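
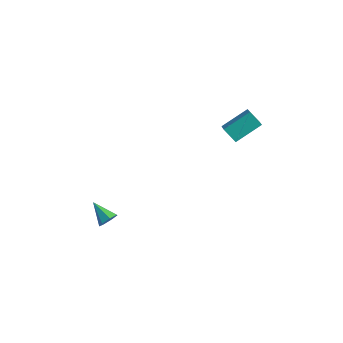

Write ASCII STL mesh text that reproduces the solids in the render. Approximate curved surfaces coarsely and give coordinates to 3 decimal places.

solid 
facet normal 0.864 -0.019 -0.503
outer loop
vertex 0.479 -3.581 -1.859
vertex 0.202 -3.964 -2.32
vertex 0.231 -3.305 -2.295
endloop
endfacet
facet normal -0.078 0.822 0.564
outer loop
vertex 0.479 -3.581 -1.859
vertex 0.231 -3.305 -2.295
vertex -1.102 -3.936 -1.56
endloop
endfacet
facet normal 0.864 -0.019 -0.503
outer loop
vertex 0.231 -3.305 -2.295
vertex 0.202 -3.964 -2.32
vertex -0.039 -3.524 -2.75
endloop
endfacet
facet normal -0.482 0.866 -0.131
outer loop
vertex 0.231 -3.305 -2.295
vertex -0.039 -3.524 -2.75
vertex -1.102 -3.936 -1.56
endloop
endfacet
facet normal 0.864 -0.018 -0.503
outer loop
vertex -0.039 -3.524 -2.75
vertex 0.202 -3.964 -2.32
vertex -0.127 -4.075 -2.881
endloop
endfacet
facet normal -0.763 0.262 -0.591
outer loop
vertex -0.039 -3.524 -2.75
vertex -0.127 -4.075 -2.881
vertex -1.102 -3.936 -1.56
endloop
endfacet
facet normal 0.864 -0.018 -0.503
outer loop
vertex -0.127 -4.075 -2.881
vertex 0.202 -3.964 -2.32
vertex 0.033 -4.542 -2.59
endloop
endfacet
facet normal -0.707 -0.532 -0.466
outer loop
vertex -0.127 -4.075 -2.881
vertex 0.033 -4.542 -2.59
vertex -1.102 -3.936 -1.56
endloop
endfacet
facet normal 0.864 -0.018 -0.503
outer loop
vertex 0.033 -4.542 -2.59
vertex 0.202 -3.964 -2.32
vertex 0.32 -4.573 -2.096
endloop
endfacet
facet normal -0.357 -0.922 0.149
outer loop
vertex 0.033 -4.542 -2.59
vertex 0.32 -4.573 -2.096
vertex -1.102 -3.936 -1.56
endloop
endfacet
facet normal 0.864 -0.018 -0.504
outer loop
vertex 0.32 -4.573 -2.096
vertex 0.202 -3.964 -2.32
vertex 0.519 -4.146 -1.77
endloop
endfacet
facet normal 0.023 -0.613 0.789
outer loop
vertex 0.32 -4.573 -2.096
vertex 0.519 -4.146 -1.77
vertex -1.102 -3.936 -1.56
endloop
endfacet
facet normal 0.864 -0.018 -0.504
outer loop
vertex 0.519 -4.146 -1.77
vertex 0.202 -3.964 -2.32
vertex 0.479 -3.581 -1.859
endloop
endfacet
facet normal 0.148 0.164 0.975
outer loop
vertex 0.519 -4.146 -1.77
vertex 0.479 -3.581 -1.859
vertex -1.102 -3.936 -1.56
endloop
endfacet
facet normal -0.652 -0.202 0.730
outer loop
vertex 3.255 4.375 4.232
vertex 2.687 4.802 3.843
vertex 2.708 2.807 3.309
endloop
endfacet
facet normal 0.700 -0.527 0.481
outer loop
vertex 3.453 3.038 2.477
vertex 3.255 4.375 4.232
vertex 2.708 2.807 3.309
endloop
endfacet
facet normal -0.653 -0.202 0.730
outer loop
vertex 2.708 2.807 3.309
vertex 2.687 4.802 3.843
vertex 2.141 3.235 2.92
endloop
endfacet
facet normal -0.288 -0.824 -0.487
outer loop
vertex 2.141 3.235 2.92
vertex 3.453 3.038 2.477
vertex 2.708 2.807 3.309
endloop
endfacet
facet normal 0.287 0.825 0.486
outer loop
vertex 3.255 4.375 4.232
vertex 3.432 5.033 3.011
vertex 2.687 4.802 3.843
endloop
endfacet
facet normal 0.701 -0.527 0.481
outer loop
vertex 3.999 4.605 3.4
vertex 3.255 4.375 4.232
vertex 3.453 3.038 2.477
endloop
endfacet
facet normal 0.289 0.825 0.486
outer loop
vertex 3.999 4.605 3.4
vertex 3.432 5.033 3.011
vertex 3.255 4.375 4.232
endloop
endfacet
facet normal -0.701 0.527 -0.481
outer loop
vertex 2.687 4.802 3.843
vertex 3.432 5.033 3.011
vertex 2.141 3.235 2.92
endloop
endfacet
facet normal -0.288 -0.825 -0.486
outer loop
vertex 2.885 3.465 2.088
vertex 3.453 3.038 2.477
vertex 2.141 3.235 2.92
endloop
endfacet
facet normal -0.701 0.527 -0.481
outer loop
vertex 2.141 3.235 2.92
vertex 3.432 5.033 3.011
vertex 2.885 3.465 2.088
endloop
endfacet
facet normal 0.652 0.203 -0.730
outer loop
vertex 2.885 3.465 2.088
vertex 3.999 4.605 3.4
vertex 3.453 3.038 2.477
endloop
endfacet
facet normal 0.653 0.202 -0.730
outer loop
vertex 3.432 5.033 3.011
vertex 3.999 4.605 3.4
vertex 2.885 3.465 2.088
endloop
endfacet

endsolid


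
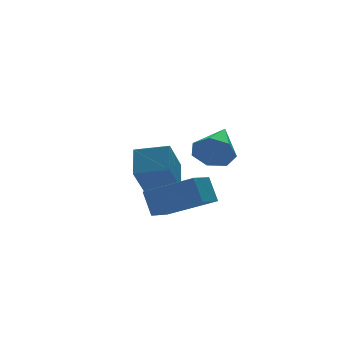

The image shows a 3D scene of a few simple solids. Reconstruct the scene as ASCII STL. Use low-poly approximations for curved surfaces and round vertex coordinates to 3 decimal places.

solid 
facet normal -0.832 -0.480 0.278
outer loop
vertex 2.986 0.381 -2.61
vertex 1.783 1.915 -3.563
vertex 3.003 -0.217 -3.592
endloop
endfacet
facet normal 0.554 -0.707 0.440
outer loop
vertex 3.977 0.345 -3.917
vertex 2.986 0.381 -2.61
vertex 3.003 -0.217 -3.592
endloop
endfacet
facet normal -0.832 -0.480 0.277
outer loop
vertex 3.003 -0.217 -3.592
vertex 1.783 1.915 -3.563
vertex 1.8 1.318 -4.546
endloop
endfacet
facet normal 0.015 -0.519 -0.854
outer loop
vertex 1.8 1.318 -4.546
vertex 3.977 0.345 -3.917
vertex 3.003 -0.217 -3.592
endloop
endfacet
facet normal -0.015 0.519 0.854
outer loop
vertex 2.986 0.381 -2.61
vertex 2.757 2.477 -3.888
vertex 1.783 1.915 -3.563
endloop
endfacet
facet normal 0.554 -0.708 0.439
outer loop
vertex 3.96 0.942 -2.934
vertex 2.986 0.381 -2.61
vertex 3.977 0.345 -3.917
endloop
endfacet
facet normal -0.015 0.519 0.854
outer loop
vertex 3.96 0.942 -2.934
vertex 2.757 2.477 -3.888
vertex 2.986 0.381 -2.61
endloop
endfacet
facet normal -0.554 0.707 -0.439
outer loop
vertex 1.783 1.915 -3.563
vertex 2.757 2.477 -3.888
vertex 1.8 1.318 -4.546
endloop
endfacet
facet normal 0.015 -0.519 -0.855
outer loop
vertex 2.774 1.879 -4.87
vertex 3.977 0.345 -3.917
vertex 1.8 1.318 -4.546
endloop
endfacet
facet normal -0.554 0.707 -0.440
outer loop
vertex 1.8 1.318 -4.546
vertex 2.757 2.477 -3.888
vertex 2.774 1.879 -4.87
endloop
endfacet
facet normal 0.832 0.480 -0.277
outer loop
vertex 2.774 1.879 -4.87
vertex 3.96 0.942 -2.934
vertex 3.977 0.345 -3.917
endloop
endfacet
facet normal 0.832 0.480 -0.278
outer loop
vertex 2.757 2.477 -3.888
vertex 3.96 0.942 -2.934
vertex 2.774 1.879 -4.87
endloop
endfacet
facet normal -0.502 -0.393 0.771
outer loop
vertex 3.861 3.589 -2.148
vertex 2.792 4.437 -2.412
vertex 3.315 2.64 -2.987
endloop
endfacet
facet normal 0.769 -0.610 0.190
outer loop
vertex 4.188 3.323 -4.328
vertex 3.861 3.589 -2.148
vertex 3.315 2.64 -2.987
endloop
endfacet
facet normal -0.501 -0.393 0.771
outer loop
vertex 3.315 2.64 -2.987
vertex 2.792 4.437 -2.412
vertex 2.246 3.487 -3.251
endloop
endfacet
facet normal -0.395 -0.688 -0.608
outer loop
vertex 2.246 3.487 -3.251
vertex 4.188 3.323 -4.328
vertex 3.315 2.64 -2.987
endloop
endfacet
facet normal 0.396 0.688 0.608
outer loop
vertex 3.861 3.589 -2.148
vertex 3.665 5.12 -3.753
vertex 2.792 4.437 -2.412
endloop
endfacet
facet normal 0.769 -0.610 0.190
outer loop
vertex 4.734 4.273 -3.489
vertex 3.861 3.589 -2.148
vertex 4.188 3.323 -4.328
endloop
endfacet
facet normal 0.395 0.688 0.608
outer loop
vertex 4.734 4.273 -3.489
vertex 3.665 5.12 -3.753
vertex 3.861 3.589 -2.148
endloop
endfacet
facet normal -0.769 0.610 -0.190
outer loop
vertex 2.792 4.437 -2.412
vertex 3.665 5.12 -3.753
vertex 2.246 3.487 -3.251
endloop
endfacet
facet normal -0.396 -0.688 -0.608
outer loop
vertex 3.119 4.171 -4.592
vertex 4.188 3.323 -4.328
vertex 2.246 3.487 -3.251
endloop
endfacet
facet normal -0.769 0.610 -0.190
outer loop
vertex 2.246 3.487 -3.251
vertex 3.665 5.12 -3.753
vertex 3.119 4.171 -4.592
endloop
endfacet
facet normal 0.502 0.392 -0.771
outer loop
vertex 3.119 4.171 -4.592
vertex 4.734 4.273 -3.489
vertex 4.188 3.323 -4.328
endloop
endfacet
facet normal 0.502 0.393 -0.771
outer loop
vertex 3.665 5.12 -3.753
vertex 4.734 4.273 -3.489
vertex 3.119 4.171 -4.592
endloop
endfacet
facet normal -0.671 -0.654 -0.350
outer loop
vertex 3.817 -0.491 -1.898
vertex 3.34 -0.365 -1.218
vertex 3.324 0.044 -1.952
endloop
endfacet
facet normal 0.546 0.430 -0.719
outer loop
vertex 3.817 -0.491 -1.898
vertex 3.324 0.044 -1.952
vertex 4.52 0.785 -0.602
endloop
endfacet
facet normal -0.670 -0.654 -0.350
outer loop
vertex 3.324 0.044 -1.952
vertex 3.34 -0.365 -1.218
vertex 2.843 0.27 -1.453
endloop
endfacet
facet normal -0.046 0.892 -0.449
outer loop
vertex 3.324 0.044 -1.952
vertex 2.843 0.27 -1.453
vertex 4.52 0.785 -0.602
endloop
endfacet
facet normal -0.670 -0.654 -0.350
outer loop
vertex 2.843 0.27 -1.453
vertex 3.34 -0.365 -1.218
vertex 2.736 0.018 -0.778
endloop
endfacet
facet normal -0.403 0.877 0.263
outer loop
vertex 2.843 0.27 -1.453
vertex 2.736 0.018 -0.778
vertex 4.52 0.785 -0.602
endloop
endfacet
facet normal -0.670 -0.654 -0.351
outer loop
vertex 2.736 0.018 -0.778
vertex 3.34 -0.365 -1.218
vertex 3.084 -0.523 -0.434
endloop
endfacet
facet normal -0.257 0.395 0.882
outer loop
vertex 2.736 0.018 -0.778
vertex 3.084 -0.523 -0.434
vertex 4.52 0.785 -0.602
endloop
endfacet
facet normal -0.671 -0.653 -0.351
outer loop
vertex 3.084 -0.523 -0.434
vertex 3.34 -0.365 -1.218
vertex 3.624 -0.945 -0.681
endloop
endfacet
facet normal 0.282 -0.189 0.940
outer loop
vertex 3.084 -0.523 -0.434
vertex 3.624 -0.945 -0.681
vertex 4.52 0.785 -0.602
endloop
endfacet
facet normal -0.671 -0.653 -0.350
outer loop
vertex 3.624 -0.945 -0.681
vertex 3.34 -0.365 -1.218
vertex 3.95 -0.931 -1.332
endloop
endfacet
facet normal 0.808 -0.437 0.395
outer loop
vertex 3.624 -0.945 -0.681
vertex 3.95 -0.931 -1.332
vertex 4.52 0.785 -0.602
endloop
endfacet
facet normal -0.671 -0.653 -0.350
outer loop
vertex 3.95 -0.931 -1.332
vertex 3.34 -0.365 -1.218
vertex 3.817 -0.491 -1.898
endloop
endfacet
facet normal 0.925 -0.161 -0.343
outer loop
vertex 3.95 -0.931 -1.332
vertex 3.817 -0.491 -1.898
vertex 4.52 0.785 -0.602
endloop
endfacet

endsolid


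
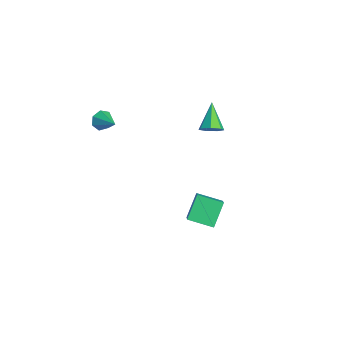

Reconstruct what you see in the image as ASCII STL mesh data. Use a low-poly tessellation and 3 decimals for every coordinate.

solid 
facet normal 0.731 -0.310 -0.608
outer loop
vertex -1.253 3.104 -0.738
vertex -1.782 2.672 -1.154
vertex -1.557 3.43 -1.27
endloop
endfacet
facet normal 0.242 0.883 0.402
outer loop
vertex -1.253 3.104 -0.738
vertex -1.557 3.43 -1.27
vertex -3.238 3.288 0.054
endloop
endfacet
facet normal 0.732 -0.310 -0.607
outer loop
vertex -1.557 3.43 -1.27
vertex -1.782 2.672 -1.154
vertex -2.03 3.185 -1.715
endloop
endfacet
facet normal -0.264 0.936 -0.235
outer loop
vertex -1.557 3.43 -1.27
vertex -2.03 3.185 -1.715
vertex -3.238 3.288 0.054
endloop
endfacet
facet normal 0.732 -0.309 -0.607
outer loop
vertex -2.03 3.185 -1.715
vertex -1.782 2.672 -1.154
vertex -2.316 2.553 -1.738
endloop
endfacet
facet normal -0.759 0.363 -0.540
outer loop
vertex -2.03 3.185 -1.715
vertex -2.316 2.553 -1.738
vertex -3.238 3.288 0.054
endloop
endfacet
facet normal 0.732 -0.309 -0.607
outer loop
vertex -2.316 2.553 -1.738
vertex -1.782 2.672 -1.154
vertex -2.2 2.01 -1.321
endloop
endfacet
facet normal -0.870 -0.403 -0.283
outer loop
vertex -2.316 2.553 -1.738
vertex -2.2 2.01 -1.321
vertex -3.238 3.288 0.054
endloop
endfacet
facet normal 0.732 -0.309 -0.606
outer loop
vertex -2.2 2.01 -1.321
vertex -1.782 2.672 -1.154
vertex -1.769 1.966 -0.778
endloop
endfacet
facet normal -0.513 -0.786 0.344
outer loop
vertex -2.2 2.01 -1.321
vertex -1.769 1.966 -0.778
vertex -3.238 3.288 0.054
endloop
endfacet
facet normal 0.731 -0.310 -0.607
outer loop
vertex -1.769 1.966 -0.778
vertex -1.782 2.672 -1.154
vertex -1.348 2.452 -0.519
endloop
endfacet
facet normal 0.042 -0.498 0.866
outer loop
vertex -1.769 1.966 -0.778
vertex -1.348 2.452 -0.519
vertex -3.238 3.288 0.054
endloop
endfacet
facet normal 0.731 -0.311 -0.607
outer loop
vertex -1.348 2.452 -0.519
vertex -1.782 2.672 -1.154
vertex -1.253 3.104 -0.738
endloop
endfacet
facet normal 0.379 0.245 0.893
outer loop
vertex -1.348 2.452 -0.519
vertex -1.253 3.104 -0.738
vertex -3.238 3.288 0.054
endloop
endfacet
facet normal -0.860 -0.244 -0.448
outer loop
vertex -4.367 -3.079 -1.337
vertex -4.619 -3.373 -0.694
vertex -4.687 -2.669 -0.946
endloop
endfacet
facet normal 0.463 0.774 -0.432
outer loop
vertex -4.367 -3.079 -1.337
vertex -4.687 -2.669 -0.946
vertex -3.261 -2.987 0.014
endloop
endfacet
facet normal -0.860 -0.244 -0.448
outer loop
vertex -4.687 -2.669 -0.946
vertex -4.619 -3.373 -0.694
vertex -4.956 -2.789 -0.365
endloop
endfacet
facet normal 0.062 0.971 0.229
outer loop
vertex -4.687 -2.669 -0.946
vertex -4.956 -2.789 -0.365
vertex -3.261 -2.987 0.014
endloop
endfacet
facet normal -0.860 -0.243 -0.449
outer loop
vertex -4.956 -2.789 -0.365
vertex -4.619 -3.373 -0.694
vertex -4.971 -3.348 -0.033
endloop
endfacet
facet normal -0.131 0.509 0.851
outer loop
vertex -4.956 -2.789 -0.365
vertex -4.971 -3.348 -0.033
vertex -3.261 -2.987 0.014
endloop
endfacet
facet normal -0.860 -0.244 -0.449
outer loop
vertex -4.971 -3.348 -0.033
vertex -4.619 -3.373 -0.694
vertex -4.721 -3.926 -0.198
endloop
endfacet
facet normal 0.029 -0.263 0.964
outer loop
vertex -4.971 -3.348 -0.033
vertex -4.721 -3.926 -0.198
vertex -3.261 -2.987 0.014
endloop
endfacet
facet normal -0.860 -0.244 -0.449
outer loop
vertex -4.721 -3.926 -0.198
vertex -4.619 -3.373 -0.694
vertex -4.394 -4.087 -0.737
endloop
endfacet
facet normal 0.422 -0.766 0.485
outer loop
vertex -4.721 -3.926 -0.198
vertex -4.394 -4.087 -0.737
vertex -3.261 -2.987 0.014
endloop
endfacet
facet normal -0.860 -0.244 -0.448
outer loop
vertex -4.394 -4.087 -0.737
vertex -4.619 -3.373 -0.694
vertex -4.237 -3.71 -1.244
endloop
endfacet
facet normal 0.752 -0.619 -0.227
outer loop
vertex -4.394 -4.087 -0.737
vertex -4.237 -3.71 -1.244
vertex -3.261 -2.987 0.014
endloop
endfacet
facet normal -0.860 -0.243 -0.448
outer loop
vertex -4.237 -3.71 -1.244
vertex -4.619 -3.373 -0.694
vertex -4.367 -3.079 -1.337
endloop
endfacet
facet normal 0.770 0.065 -0.635
outer loop
vertex -4.237 -3.71 -1.244
vertex -4.367 -3.079 -1.337
vertex -3.261 -2.987 0.014
endloop
endfacet
facet normal -0.699 0.242 -0.673
outer loop
vertex 2.399 0.062 -2.581
vertex 3.268 1.387 -3.008
vertex 3.255 -0.895 -3.814
endloop
endfacet
facet normal -0.530 -0.808 0.259
outer loop
vertex 4.212 -1.227 -2.892
vertex 2.399 0.062 -2.581
vertex 3.255 -0.895 -3.814
endloop
endfacet
facet normal -0.699 0.242 -0.673
outer loop
vertex 3.255 -0.895 -3.814
vertex 3.268 1.387 -3.008
vertex 4.123 0.429 -4.24
endloop
endfacet
facet normal 0.481 -0.538 -0.693
outer loop
vertex 4.123 0.429 -4.24
vertex 4.212 -1.227 -2.892
vertex 3.255 -0.895 -3.814
endloop
endfacet
facet normal -0.480 0.538 0.692
outer loop
vertex 2.399 0.062 -2.581
vertex 4.225 1.055 -2.086
vertex 3.268 1.387 -3.008
endloop
endfacet
facet normal -0.529 -0.807 0.260
outer loop
vertex 3.357 -0.269 -1.66
vertex 2.399 0.062 -2.581
vertex 4.212 -1.227 -2.892
endloop
endfacet
facet normal -0.480 0.538 0.693
outer loop
vertex 3.357 -0.269 -1.66
vertex 4.225 1.055 -2.086
vertex 2.399 0.062 -2.581
endloop
endfacet
facet normal 0.530 0.807 -0.260
outer loop
vertex 3.268 1.387 -3.008
vertex 4.225 1.055 -2.086
vertex 4.123 0.429 -4.24
endloop
endfacet
facet normal 0.480 -0.538 -0.693
outer loop
vertex 5.081 0.098 -3.319
vertex 4.212 -1.227 -2.892
vertex 4.123 0.429 -4.24
endloop
endfacet
facet normal 0.529 0.808 -0.260
outer loop
vertex 4.123 0.429 -4.24
vertex 4.225 1.055 -2.086
vertex 5.081 0.098 -3.319
endloop
endfacet
facet normal 0.699 -0.242 0.673
outer loop
vertex 5.081 0.098 -3.319
vertex 3.357 -0.269 -1.66
vertex 4.212 -1.227 -2.892
endloop
endfacet
facet normal 0.699 -0.242 0.673
outer loop
vertex 4.225 1.055 -2.086
vertex 3.357 -0.269 -1.66
vertex 5.081 0.098 -3.319
endloop
endfacet

endsolid


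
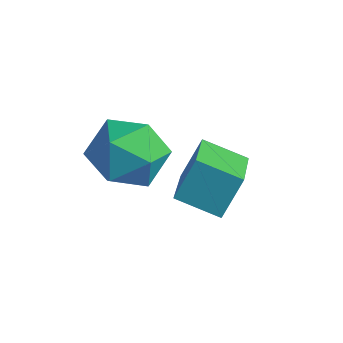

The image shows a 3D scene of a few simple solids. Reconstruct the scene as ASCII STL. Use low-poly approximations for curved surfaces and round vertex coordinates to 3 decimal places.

solid 
facet normal -0.230 0.025 0.973
outer loop
vertex 0.187 1.805 4.852
vertex -0.902 1.464 4.603
vertex -0.076 0.668 4.819
endloop
endfacet
facet normal 0.459 -0.132 0.879
outer loop
vertex 0.187 1.805 4.852
vertex -0.076 0.668 4.819
vertex 0.924 1.05 4.354
endloop
endfacet
facet normal 0.759 0.403 0.512
outer loop
vertex 0.187 1.805 4.852
vertex 0.924 1.05 4.354
vertex 0.716 2.082 3.85
endloop
endfacet
facet normal 0.253 0.890 0.380
outer loop
vertex 0.187 1.805 4.852
vertex 0.716 2.082 3.85
vertex -0.412 2.338 4.003
endloop
endfacet
facet normal -0.357 0.656 0.664
outer loop
vertex 0.187 1.805 4.852
vertex -0.412 2.338 4.003
vertex -0.902 1.464 4.603
endloop
endfacet
facet normal 0.499 -0.721 0.480
outer loop
vertex 0.924 1.05 4.354
vertex -0.076 0.668 4.819
vertex 0.292 0.242 3.797
endloop
endfacet
facet normal -0.617 -0.469 0.632
outer loop
vertex -0.076 0.668 4.819
vertex -0.902 1.464 4.603
vertex -0.836 0.498 3.95
endloop
endfacet
facet normal -0.823 0.552 0.133
outer loop
vertex -0.902 1.464 4.603
vertex -0.412 2.338 4.003
vertex -1.044 1.53 3.446
endloop
endfacet
facet normal 0.167 0.930 -0.328
outer loop
vertex -0.412 2.338 4.003
vertex 0.716 2.082 3.85
vertex -0.044 1.912 2.981
endloop
endfacet
facet normal 0.983 0.143 -0.113
outer loop
vertex 0.716 2.082 3.85
vertex 0.924 1.05 4.354
vertex 0.782 1.116 3.197
endloop
endfacet
facet normal -0.253 -0.890 -0.380
outer loop
vertex -0.307 0.775 2.948
vertex 0.292 0.242 3.797
vertex -0.836 0.498 3.95
endloop
endfacet
facet normal -0.759 -0.403 -0.512
outer loop
vertex -0.307 0.775 2.948
vertex -0.836 0.498 3.95
vertex -1.044 1.53 3.446
endloop
endfacet
facet normal -0.459 0.132 -0.879
outer loop
vertex -0.307 0.775 2.948
vertex -1.044 1.53 3.446
vertex -0.044 1.912 2.981
endloop
endfacet
facet normal 0.230 -0.025 -0.973
outer loop
vertex -0.307 0.775 2.948
vertex -0.044 1.912 2.981
vertex 0.782 1.116 3.197
endloop
endfacet
facet normal 0.357 -0.656 -0.664
outer loop
vertex -0.307 0.775 2.948
vertex 0.782 1.116 3.197
vertex 0.292 0.242 3.797
endloop
endfacet
facet normal -0.167 -0.930 0.328
outer loop
vertex -0.836 0.498 3.95
vertex 0.292 0.242 3.797
vertex -0.076 0.668 4.819
endloop
endfacet
facet normal -0.983 -0.143 0.113
outer loop
vertex -1.044 1.53 3.446
vertex -0.836 0.498 3.95
vertex -0.902 1.464 4.603
endloop
endfacet
facet normal -0.499 0.721 -0.480
outer loop
vertex -0.044 1.912 2.981
vertex -1.044 1.53 3.446
vertex -0.412 2.338 4.003
endloop
endfacet
facet normal 0.617 0.469 -0.632
outer loop
vertex 0.782 1.116 3.197
vertex -0.044 1.912 2.981
vertex 0.716 2.082 3.85
endloop
endfacet
facet normal 0.823 -0.552 -0.133
outer loop
vertex 0.292 0.242 3.797
vertex 0.782 1.116 3.197
vertex 0.924 1.05 4.354
endloop
endfacet
facet normal -0.506 0.730 -0.459
outer loop
vertex 0.098 4.004 2.435
vertex 1.259 4.522 1.98
vertex 0.005 3.247 1.334
endloop
endfacet
facet normal -0.860 -0.384 0.337
outer loop
vertex 0.981 1.838 2.22
vertex 0.098 4.004 2.435
vertex 0.005 3.247 1.334
endloop
endfacet
facet normal -0.506 0.730 -0.459
outer loop
vertex 0.005 3.247 1.334
vertex 1.259 4.522 1.98
vertex 1.165 3.765 0.879
endloop
endfacet
facet normal -0.070 -0.565 -0.822
outer loop
vertex 1.165 3.765 0.879
vertex 0.981 1.838 2.22
vertex 0.005 3.247 1.334
endloop
endfacet
facet normal 0.070 0.565 0.822
outer loop
vertex 0.098 4.004 2.435
vertex 2.235 3.113 2.866
vertex 1.259 4.522 1.98
endloop
endfacet
facet normal -0.860 -0.384 0.337
outer loop
vertex 1.075 2.595 3.321
vertex 0.098 4.004 2.435
vertex 0.981 1.838 2.22
endloop
endfacet
facet normal 0.070 0.565 0.822
outer loop
vertex 1.075 2.595 3.321
vertex 2.235 3.113 2.866
vertex 0.098 4.004 2.435
endloop
endfacet
facet normal 0.860 0.384 -0.337
outer loop
vertex 1.259 4.522 1.98
vertex 2.235 3.113 2.866
vertex 1.165 3.765 0.879
endloop
endfacet
facet normal -0.070 -0.565 -0.822
outer loop
vertex 2.142 2.356 1.765
vertex 0.981 1.838 2.22
vertex 1.165 3.765 0.879
endloop
endfacet
facet normal 0.860 0.384 -0.337
outer loop
vertex 1.165 3.765 0.879
vertex 2.235 3.113 2.866
vertex 2.142 2.356 1.765
endloop
endfacet
facet normal 0.506 -0.730 0.459
outer loop
vertex 2.142 2.356 1.765
vertex 1.075 2.595 3.321
vertex 0.981 1.838 2.22
endloop
endfacet
facet normal 0.506 -0.730 0.459
outer loop
vertex 2.235 3.113 2.866
vertex 1.075 2.595 3.321
vertex 2.142 2.356 1.765
endloop
endfacet

endsolid


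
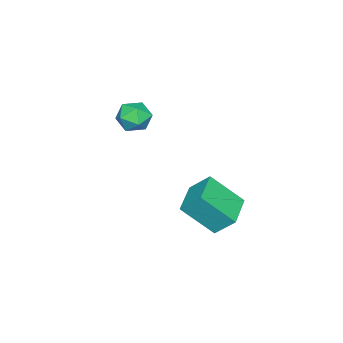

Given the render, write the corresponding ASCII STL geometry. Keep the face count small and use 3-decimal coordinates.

solid 
facet normal -0.800 0.541 0.257
outer loop
vertex -3.389 -0.006 -1.47
vertex -3.77 -0.404 -1.818
vertex -3.654 -0.531 -1.19
endloop
endfacet
facet normal -0.303 0.563 0.769
outer loop
vertex -3.389 -0.006 -1.47
vertex -3.654 -0.531 -1.19
vertex -3.035 -0.371 -1.063
endloop
endfacet
facet normal 0.296 0.825 0.482
outer loop
vertex -3.389 -0.006 -1.47
vertex -3.035 -0.371 -1.063
vertex -2.769 -0.145 -1.613
endloop
endfacet
facet normal 0.169 0.964 -0.205
outer loop
vertex -3.389 -0.006 -1.47
vertex -2.769 -0.145 -1.613
vertex -3.223 -0.165 -2.08
endloop
endfacet
facet normal -0.509 0.789 -0.344
outer loop
vertex -3.389 -0.006 -1.47
vertex -3.223 -0.165 -2.08
vertex -3.77 -0.404 -1.818
endloop
endfacet
facet normal -0.173 -0.107 0.979
outer loop
vertex -3.035 -0.371 -1.063
vertex -3.654 -0.531 -1.19
vertex -3.197 -0.995 -1.16
endloop
endfacet
facet normal -0.978 -0.143 0.152
outer loop
vertex -3.654 -0.531 -1.19
vertex -3.77 -0.404 -1.818
vertex -3.651 -1.015 -1.627
endloop
endfacet
facet normal -0.507 0.259 -0.822
outer loop
vertex -3.77 -0.404 -1.818
vertex -3.223 -0.165 -2.08
vertex -3.385 -0.789 -2.177
endloop
endfacet
facet normal 0.590 0.543 -0.597
outer loop
vertex -3.223 -0.165 -2.08
vertex -2.769 -0.145 -1.613
vertex -2.766 -0.629 -2.05
endloop
endfacet
facet normal 0.797 0.316 0.515
outer loop
vertex -2.769 -0.145 -1.613
vertex -3.035 -0.371 -1.063
vertex -2.65 -0.756 -1.422
endloop
endfacet
facet normal -0.169 -0.964 0.205
outer loop
vertex -3.031 -1.154 -1.77
vertex -3.197 -0.995 -1.16
vertex -3.651 -1.015 -1.627
endloop
endfacet
facet normal -0.296 -0.825 -0.482
outer loop
vertex -3.031 -1.154 -1.77
vertex -3.651 -1.015 -1.627
vertex -3.385 -0.789 -2.177
endloop
endfacet
facet normal 0.303 -0.563 -0.769
outer loop
vertex -3.031 -1.154 -1.77
vertex -3.385 -0.789 -2.177
vertex -2.766 -0.629 -2.05
endloop
endfacet
facet normal 0.800 -0.541 -0.257
outer loop
vertex -3.031 -1.154 -1.77
vertex -2.766 -0.629 -2.05
vertex -2.65 -0.756 -1.422
endloop
endfacet
facet normal 0.509 -0.789 0.344
outer loop
vertex -3.031 -1.154 -1.77
vertex -2.65 -0.756 -1.422
vertex -3.197 -0.995 -1.16
endloop
endfacet
facet normal -0.590 -0.543 0.597
outer loop
vertex -3.651 -1.015 -1.627
vertex -3.197 -0.995 -1.16
vertex -3.654 -0.531 -1.19
endloop
endfacet
facet normal -0.797 -0.316 -0.515
outer loop
vertex -3.385 -0.789 -2.177
vertex -3.651 -1.015 -1.627
vertex -3.77 -0.404 -1.818
endloop
endfacet
facet normal 0.173 0.107 -0.979
outer loop
vertex -2.766 -0.629 -2.05
vertex -3.385 -0.789 -2.177
vertex -3.223 -0.165 -2.08
endloop
endfacet
facet normal 0.978 0.143 -0.152
outer loop
vertex -2.65 -0.756 -1.422
vertex -2.766 -0.629 -2.05
vertex -2.769 -0.145 -1.613
endloop
endfacet
facet normal 0.507 -0.259 0.822
outer loop
vertex -3.197 -0.995 -1.16
vertex -2.65 -0.756 -1.422
vertex -3.035 -0.371 -1.063
endloop
endfacet
facet normal -0.961 -0.250 0.123
outer loop
vertex -2.031 2.061 -3.367
vertex -2.116 2.726 -2.68
vertex -2.416 3.05 -4.37
endloop
endfacet
facet normal 0.088 -0.692 -0.716
outer loop
vertex -1.244 3.354 -4.52
vertex -2.031 2.061 -3.367
vertex -2.416 3.05 -4.37
endloop
endfacet
facet normal -0.961 -0.250 0.123
outer loop
vertex -2.416 3.05 -4.37
vertex -2.116 2.726 -2.68
vertex -2.501 3.714 -3.683
endloop
endfacet
facet normal -0.264 0.677 -0.687
outer loop
vertex -2.501 3.714 -3.683
vertex -1.244 3.354 -4.52
vertex -2.416 3.05 -4.37
endloop
endfacet
facet normal 0.264 -0.677 0.688
outer loop
vertex -2.031 2.061 -3.367
vertex -0.944 3.03 -2.83
vertex -2.116 2.726 -2.68
endloop
endfacet
facet normal 0.089 -0.692 -0.716
outer loop
vertex -0.859 2.366 -3.517
vertex -2.031 2.061 -3.367
vertex -1.244 3.354 -4.52
endloop
endfacet
facet normal 0.264 -0.677 0.687
outer loop
vertex -0.859 2.366 -3.517
vertex -0.944 3.03 -2.83
vertex -2.031 2.061 -3.367
endloop
endfacet
facet normal -0.088 0.693 0.716
outer loop
vertex -2.116 2.726 -2.68
vertex -0.944 3.03 -2.83
vertex -2.501 3.714 -3.683
endloop
endfacet
facet normal -0.264 0.676 -0.687
outer loop
vertex -1.329 4.019 -3.833
vertex -1.244 3.354 -4.52
vertex -2.501 3.714 -3.683
endloop
endfacet
facet normal -0.088 0.692 0.716
outer loop
vertex -2.501 3.714 -3.683
vertex -0.944 3.03 -2.83
vertex -1.329 4.019 -3.833
endloop
endfacet
facet normal 0.961 0.250 -0.123
outer loop
vertex -1.329 4.019 -3.833
vertex -0.859 2.366 -3.517
vertex -1.244 3.354 -4.52
endloop
endfacet
facet normal 0.961 0.250 -0.122
outer loop
vertex -0.944 3.03 -2.83
vertex -0.859 2.366 -3.517
vertex -1.329 4.019 -3.833
endloop
endfacet

endsolid


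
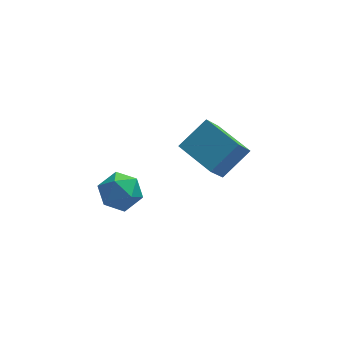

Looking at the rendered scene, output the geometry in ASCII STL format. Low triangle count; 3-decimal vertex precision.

solid 
facet normal 0.158 0.317 0.935
outer loop
vertex -2.593 -2.703 2.166
vertex -2.746 -3.731 2.54
vertex -1.735 -3.392 2.254
endloop
endfacet
facet normal 0.524 0.712 0.467
outer loop
vertex -2.593 -2.703 2.166
vertex -1.735 -3.392 2.254
vertex -1.831 -2.741 1.368
endloop
endfacet
facet normal 0.058 0.998 0.008
outer loop
vertex -2.593 -2.703 2.166
vertex -1.831 -2.741 1.368
vertex -2.902 -2.677 1.107
endloop
endfacet
facet normal -0.596 0.779 0.193
outer loop
vertex -2.593 -2.703 2.166
vertex -2.902 -2.677 1.107
vertex -3.467 -3.289 1.831
endloop
endfacet
facet normal -0.534 0.358 0.766
outer loop
vertex -2.593 -2.703 2.166
vertex -3.467 -3.289 1.831
vertex -2.746 -3.731 2.54
endloop
endfacet
facet normal 0.955 0.278 0.101
outer loop
vertex -1.831 -2.741 1.368
vertex -1.735 -3.392 2.254
vertex -1.513 -3.791 1.249
endloop
endfacet
facet normal 0.364 -0.362 0.858
outer loop
vertex -1.735 -3.392 2.254
vertex -2.746 -3.731 2.54
vertex -2.078 -4.403 1.973
endloop
endfacet
facet normal -0.756 -0.295 0.585
outer loop
vertex -2.746 -3.731 2.54
vertex -3.467 -3.289 1.831
vertex -3.149 -4.339 1.712
endloop
endfacet
facet normal -0.857 0.386 -0.342
outer loop
vertex -3.467 -3.289 1.831
vertex -2.902 -2.677 1.107
vertex -3.245 -3.688 0.826
endloop
endfacet
facet normal 0.201 0.741 -0.641
outer loop
vertex -2.902 -2.677 1.107
vertex -1.831 -2.741 1.368
vertex -2.234 -3.349 0.54
endloop
endfacet
facet normal 0.596 -0.779 -0.193
outer loop
vertex -2.387 -4.377 0.914
vertex -1.513 -3.791 1.249
vertex -2.078 -4.403 1.973
endloop
endfacet
facet normal -0.058 -0.998 -0.008
outer loop
vertex -2.387 -4.377 0.914
vertex -2.078 -4.403 1.973
vertex -3.149 -4.339 1.712
endloop
endfacet
facet normal -0.524 -0.712 -0.467
outer loop
vertex -2.387 -4.377 0.914
vertex -3.149 -4.339 1.712
vertex -3.245 -3.688 0.826
endloop
endfacet
facet normal -0.158 -0.317 -0.935
outer loop
vertex -2.387 -4.377 0.914
vertex -3.245 -3.688 0.826
vertex -2.234 -3.349 0.54
endloop
endfacet
facet normal 0.534 -0.358 -0.766
outer loop
vertex -2.387 -4.377 0.914
vertex -2.234 -3.349 0.54
vertex -1.513 -3.791 1.249
endloop
endfacet
facet normal 0.857 -0.386 0.342
outer loop
vertex -2.078 -4.403 1.973
vertex -1.513 -3.791 1.249
vertex -1.735 -3.392 2.254
endloop
endfacet
facet normal -0.201 -0.741 0.641
outer loop
vertex -3.149 -4.339 1.712
vertex -2.078 -4.403 1.973
vertex -2.746 -3.731 2.54
endloop
endfacet
facet normal -0.955 -0.278 -0.101
outer loop
vertex -3.245 -3.688 0.826
vertex -3.149 -4.339 1.712
vertex -3.467 -3.289 1.831
endloop
endfacet
facet normal -0.364 0.362 -0.858
outer loop
vertex -2.234 -3.349 0.54
vertex -3.245 -3.688 0.826
vertex -2.902 -2.677 1.107
endloop
endfacet
facet normal 0.756 0.295 -0.585
outer loop
vertex -1.513 -3.791 1.249
vertex -2.234 -3.349 0.54
vertex -1.831 -2.741 1.368
endloop
endfacet
facet normal -0.592 0.776 0.216
outer loop
vertex 0.725 1.569 -0.495
vertex 2.144 2.326 0.676
vertex 1.459 2.554 -2.022
endloop
endfacet
facet normal -0.714 -0.380 -0.588
outer loop
vertex 2.756 0.854 -2.496
vertex 0.725 1.569 -0.495
vertex 1.459 2.554 -2.022
endloop
endfacet
facet normal -0.592 0.776 0.216
outer loop
vertex 1.459 2.554 -2.022
vertex 2.144 2.326 0.676
vertex 2.878 3.311 -0.851
endloop
endfacet
facet normal 0.375 0.503 -0.779
outer loop
vertex 2.878 3.311 -0.851
vertex 2.756 0.854 -2.496
vertex 1.459 2.554 -2.022
endloop
endfacet
facet normal -0.375 -0.503 0.779
outer loop
vertex 0.725 1.569 -0.495
vertex 3.441 0.626 0.202
vertex 2.144 2.326 0.676
endloop
endfacet
facet normal -0.714 -0.380 -0.588
outer loop
vertex 2.022 -0.131 -0.969
vertex 0.725 1.569 -0.495
vertex 2.756 0.854 -2.496
endloop
endfacet
facet normal -0.375 -0.503 0.779
outer loop
vertex 2.022 -0.131 -0.969
vertex 3.441 0.626 0.202
vertex 0.725 1.569 -0.495
endloop
endfacet
facet normal 0.714 0.380 0.588
outer loop
vertex 2.144 2.326 0.676
vertex 3.441 0.626 0.202
vertex 2.878 3.311 -0.851
endloop
endfacet
facet normal 0.375 0.503 -0.779
outer loop
vertex 4.175 1.611 -1.325
vertex 2.756 0.854 -2.496
vertex 2.878 3.311 -0.851
endloop
endfacet
facet normal 0.714 0.380 0.588
outer loop
vertex 2.878 3.311 -0.851
vertex 3.441 0.626 0.202
vertex 4.175 1.611 -1.325
endloop
endfacet
facet normal 0.592 -0.776 -0.216
outer loop
vertex 4.175 1.611 -1.325
vertex 2.022 -0.131 -0.969
vertex 2.756 0.854 -2.496
endloop
endfacet
facet normal 0.592 -0.776 -0.216
outer loop
vertex 3.441 0.626 0.202
vertex 2.022 -0.131 -0.969
vertex 4.175 1.611 -1.325
endloop
endfacet

endsolid


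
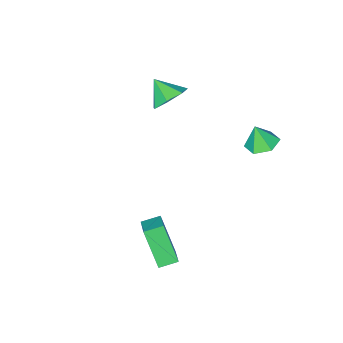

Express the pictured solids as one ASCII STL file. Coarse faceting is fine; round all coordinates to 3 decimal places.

solid 
facet normal -0.864 0.444 0.238
outer loop
vertex 3.001 1.899 0.729
vertex 3.61 2.794 1.27
vertex 3.044 2.859 -0.91
endloop
endfacet
facet normal -0.503 -0.740 -0.447
outer loop
vertex 3.77 2.486 -1.11
vertex 3.001 1.899 0.729
vertex 3.044 2.859 -0.91
endloop
endfacet
facet normal -0.864 0.444 0.238
outer loop
vertex 3.044 2.859 -0.91
vertex 3.61 2.794 1.27
vertex 3.653 3.754 -0.369
endloop
endfacet
facet normal 0.022 0.506 -0.862
outer loop
vertex 3.653 3.754 -0.369
vertex 3.77 2.486 -1.11
vertex 3.044 2.859 -0.91
endloop
endfacet
facet normal -0.022 -0.506 0.862
outer loop
vertex 3.001 1.899 0.729
vertex 4.336 2.421 1.07
vertex 3.61 2.794 1.27
endloop
endfacet
facet normal -0.503 -0.740 -0.447
outer loop
vertex 3.727 1.526 0.529
vertex 3.001 1.899 0.729
vertex 3.77 2.486 -1.11
endloop
endfacet
facet normal -0.022 -0.506 0.862
outer loop
vertex 3.727 1.526 0.529
vertex 4.336 2.421 1.07
vertex 3.001 1.899 0.729
endloop
endfacet
facet normal 0.503 0.740 0.447
outer loop
vertex 3.61 2.794 1.27
vertex 4.336 2.421 1.07
vertex 3.653 3.754 -0.369
endloop
endfacet
facet normal 0.022 0.506 -0.862
outer loop
vertex 4.379 3.381 -0.569
vertex 3.77 2.486 -1.11
vertex 3.653 3.754 -0.369
endloop
endfacet
facet normal 0.503 0.740 0.447
outer loop
vertex 3.653 3.754 -0.369
vertex 4.336 2.421 1.07
vertex 4.379 3.381 -0.569
endloop
endfacet
facet normal 0.864 -0.444 -0.238
outer loop
vertex 4.379 3.381 -0.569
vertex 3.727 1.526 0.529
vertex 3.77 2.486 -1.11
endloop
endfacet
facet normal 0.864 -0.444 -0.238
outer loop
vertex 4.336 2.421 1.07
vertex 3.727 1.526 0.529
vertex 4.379 3.381 -0.569
endloop
endfacet
facet normal -0.086 0.770 -0.632
outer loop
vertex -0.225 -2.289 2.645
vertex -0.781 -1.878 3.221
vertex 0.115 -1.821 3.169
endloop
endfacet
facet normal 0.790 -0.612 0.034
outer loop
vertex -0.225 -2.289 2.645
vertex 0.115 -1.821 3.169
vertex -0.679 -2.802 3.979
endloop
endfacet
facet normal -0.086 0.770 -0.632
outer loop
vertex 0.115 -1.821 3.169
vertex -0.781 -1.878 3.221
vertex -0.22 -1.396 3.732
endloop
endfacet
facet normal 0.793 -0.155 0.589
outer loop
vertex 0.115 -1.821 3.169
vertex -0.22 -1.396 3.732
vertex -0.679 -2.802 3.979
endloop
endfacet
facet normal -0.086 0.770 -0.632
outer loop
vertex -0.22 -1.396 3.732
vertex -0.781 -1.878 3.221
vertex -0.978 -1.334 3.91
endloop
endfacet
facet normal 0.235 0.093 0.968
outer loop
vertex -0.22 -1.396 3.732
vertex -0.978 -1.334 3.91
vertex -0.679 -2.802 3.979
endloop
endfacet
facet normal -0.086 0.770 -0.632
outer loop
vertex -0.978 -1.334 3.91
vertex -0.781 -1.878 3.221
vertex -1.588 -1.682 3.569
endloop
endfacet
facet normal -0.464 -0.053 0.884
outer loop
vertex -0.978 -1.334 3.91
vertex -1.588 -1.682 3.569
vertex -0.679 -2.802 3.979
endloop
endfacet
facet normal -0.085 0.770 -0.632
outer loop
vertex -1.588 -1.682 3.569
vertex -0.781 -1.878 3.221
vertex -1.591 -2.178 2.965
endloop
endfacet
facet normal -0.778 -0.484 0.401
outer loop
vertex -1.588 -1.682 3.569
vertex -1.591 -2.178 2.965
vertex -0.679 -2.802 3.979
endloop
endfacet
facet normal -0.085 0.770 -0.632
outer loop
vertex -1.591 -2.178 2.965
vertex -0.781 -1.878 3.221
vertex -0.984 -2.448 2.554
endloop
endfacet
facet normal -0.469 -0.876 -0.117
outer loop
vertex -1.591 -2.178 2.965
vertex -0.984 -2.448 2.554
vertex -0.679 -2.802 3.979
endloop
endfacet
facet normal -0.086 0.770 -0.632
outer loop
vertex -0.984 -2.448 2.554
vertex -0.781 -1.878 3.221
vertex -0.225 -2.289 2.645
endloop
endfacet
facet normal 0.229 -0.932 -0.281
outer loop
vertex -0.984 -2.448 2.554
vertex -0.225 -2.289 2.645
vertex -0.679 -2.802 3.979
endloop
endfacet
facet normal -0.171 0.253 -0.952
outer loop
vertex -1.058 2.942 2.974
vertex -1.782 2.687 3.036
vertex -1.617 3.42 3.201
endloop
endfacet
facet normal 0.656 0.498 0.567
outer loop
vertex -1.058 2.942 2.974
vertex -1.617 3.42 3.201
vertex -1.598 2.413 4.064
endloop
endfacet
facet normal -0.171 0.253 -0.952
outer loop
vertex -1.617 3.42 3.201
vertex -1.782 2.687 3.036
vertex -2.341 3.165 3.263
endloop
endfacet
facet normal -0.161 0.640 0.751
outer loop
vertex -1.617 3.42 3.201
vertex -2.341 3.165 3.263
vertex -1.598 2.413 4.064
endloop
endfacet
facet normal -0.170 0.254 -0.952
outer loop
vertex -2.341 3.165 3.263
vertex -1.782 2.687 3.036
vertex -2.506 2.432 3.097
endloop
endfacet
facet normal -0.729 0.009 0.685
outer loop
vertex -2.341 3.165 3.263
vertex -2.506 2.432 3.097
vertex -1.598 2.413 4.064
endloop
endfacet
facet normal -0.170 0.253 -0.952
outer loop
vertex -2.506 2.432 3.097
vertex -1.782 2.687 3.036
vertex -1.947 1.953 2.87
endloop
endfacet
facet normal -0.478 -0.764 0.434
outer loop
vertex -2.506 2.432 3.097
vertex -1.947 1.953 2.87
vertex -1.598 2.413 4.064
endloop
endfacet
facet normal -0.170 0.253 -0.952
outer loop
vertex -1.947 1.953 2.87
vertex -1.782 2.687 3.036
vertex -1.223 2.208 2.809
endloop
endfacet
facet normal 0.340 -0.907 0.250
outer loop
vertex -1.947 1.953 2.87
vertex -1.223 2.208 2.809
vertex -1.598 2.413 4.064
endloop
endfacet
facet normal -0.170 0.252 -0.952
outer loop
vertex -1.223 2.208 2.809
vertex -1.782 2.687 3.036
vertex -1.058 2.942 2.974
endloop
endfacet
facet normal 0.908 -0.275 0.316
outer loop
vertex -1.223 2.208 2.809
vertex -1.058 2.942 2.974
vertex -1.598 2.413 4.064
endloop
endfacet

endsolid


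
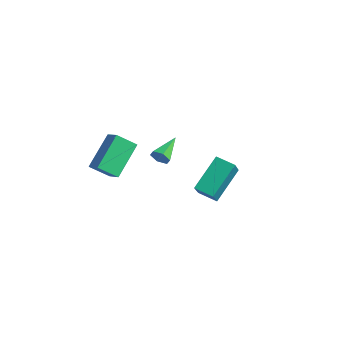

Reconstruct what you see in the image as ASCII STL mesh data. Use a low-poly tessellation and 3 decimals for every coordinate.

solid 
facet normal 0.358 -0.881 -0.308
outer loop
vertex -2.7 0.635 -1.418
vertex -3.002 0.681 -1.9
vertex -2.471 0.888 -1.875
endloop
endfacet
facet normal 0.701 0.414 0.580
outer loop
vertex -2.7 0.635 -1.418
vertex -2.471 0.888 -1.875
vertex -3.578 2.099 -1.4
endloop
endfacet
facet normal 0.358 -0.881 -0.311
outer loop
vertex -2.471 0.888 -1.875
vertex -3.002 0.681 -1.9
vertex -2.773 0.935 -2.356
endloop
endfacet
facet normal 0.630 0.704 -0.327
outer loop
vertex -2.471 0.888 -1.875
vertex -2.773 0.935 -2.356
vertex -3.578 2.099 -1.4
endloop
endfacet
facet normal 0.358 -0.881 -0.311
outer loop
vertex -2.773 0.935 -2.356
vertex -3.002 0.681 -1.9
vertex -3.304 0.728 -2.381
endloop
endfacet
facet normal -0.176 0.549 -0.817
outer loop
vertex -2.773 0.935 -2.356
vertex -3.304 0.728 -2.381
vertex -3.578 2.099 -1.4
endloop
endfacet
facet normal 0.358 -0.880 -0.311
outer loop
vertex -3.304 0.728 -2.381
vertex -3.002 0.681 -1.9
vertex -3.532 0.474 -1.924
endloop
endfacet
facet normal -0.912 0.102 -0.398
outer loop
vertex -3.304 0.728 -2.381
vertex -3.532 0.474 -1.924
vertex -3.578 2.099 -1.4
endloop
endfacet
facet normal 0.358 -0.880 -0.311
outer loop
vertex -3.532 0.474 -1.924
vertex -3.002 0.681 -1.9
vertex -3.23 0.427 -1.443
endloop
endfacet
facet normal -0.840 -0.188 0.509
outer loop
vertex -3.532 0.474 -1.924
vertex -3.23 0.427 -1.443
vertex -3.578 2.099 -1.4
endloop
endfacet
facet normal 0.360 -0.880 -0.310
outer loop
vertex -3.23 0.427 -1.443
vertex -3.002 0.681 -1.9
vertex -2.7 0.635 -1.418
endloop
endfacet
facet normal -0.034 -0.033 0.999
outer loop
vertex -3.23 0.427 -1.443
vertex -2.7 0.635 -1.418
vertex -3.578 2.099 -1.4
endloop
endfacet
facet normal -0.413 0.501 -0.761
outer loop
vertex 2.129 0.254 1.218
vertex 3.022 0.641 0.988
vertex 2.491 -1.31 -0.008
endloop
endfacet
facet normal -0.893 -0.387 0.230
outer loop
vertex 3.078 -2.021 1.072
vertex 2.129 0.254 1.218
vertex 2.491 -1.31 -0.008
endloop
endfacet
facet normal -0.413 0.501 -0.760
outer loop
vertex 2.491 -1.31 -0.008
vertex 3.022 0.641 0.988
vertex 3.384 -0.922 -0.238
endloop
endfacet
facet normal 0.180 -0.774 -0.607
outer loop
vertex 3.384 -0.922 -0.238
vertex 3.078 -2.021 1.072
vertex 2.491 -1.31 -0.008
endloop
endfacet
facet normal -0.179 0.774 0.607
outer loop
vertex 2.129 0.254 1.218
vertex 3.609 -0.07 2.068
vertex 3.022 0.641 0.988
endloop
endfacet
facet normal -0.893 -0.387 0.230
outer loop
vertex 2.716 -0.458 2.298
vertex 2.129 0.254 1.218
vertex 3.078 -2.021 1.072
endloop
endfacet
facet normal -0.180 0.774 0.608
outer loop
vertex 2.716 -0.458 2.298
vertex 3.609 -0.07 2.068
vertex 2.129 0.254 1.218
endloop
endfacet
facet normal 0.893 0.387 -0.230
outer loop
vertex 3.022 0.641 0.988
vertex 3.609 -0.07 2.068
vertex 3.384 -0.922 -0.238
endloop
endfacet
facet normal 0.179 -0.774 -0.607
outer loop
vertex 3.971 -1.634 0.842
vertex 3.078 -2.021 1.072
vertex 3.384 -0.922 -0.238
endloop
endfacet
facet normal 0.893 0.387 -0.230
outer loop
vertex 3.384 -0.922 -0.238
vertex 3.609 -0.07 2.068
vertex 3.971 -1.634 0.842
endloop
endfacet
facet normal 0.413 -0.501 0.761
outer loop
vertex 3.971 -1.634 0.842
vertex 2.716 -0.458 2.298
vertex 3.078 -2.021 1.072
endloop
endfacet
facet normal 0.413 -0.501 0.761
outer loop
vertex 3.609 -0.07 2.068
vertex 2.716 -0.458 2.298
vertex 3.971 -1.634 0.842
endloop
endfacet
facet normal -0.445 -0.654 0.611
outer loop
vertex -2.507 -3.438 -0.311
vertex -3.1 -1.855 0.952
vertex -3.357 -3.343 -0.829
endloop
endfacet
facet normal 0.281 -0.750 -0.599
outer loop
vertex -2.8 -2.525 -1.592
vertex -2.507 -3.438 -0.311
vertex -3.357 -3.343 -0.829
endloop
endfacet
facet normal -0.445 -0.654 0.611
outer loop
vertex -3.357 -3.343 -0.829
vertex -3.1 -1.855 0.952
vertex -3.95 -1.76 0.434
endloop
endfacet
facet normal -0.850 0.095 -0.518
outer loop
vertex -3.95 -1.76 0.434
vertex -2.8 -2.525 -1.592
vertex -3.357 -3.343 -0.829
endloop
endfacet
facet normal 0.850 -0.095 0.518
outer loop
vertex -2.507 -3.438 -0.311
vertex -2.543 -1.037 0.189
vertex -3.1 -1.855 0.952
endloop
endfacet
facet normal 0.281 -0.750 -0.599
outer loop
vertex -1.95 -2.62 -1.074
vertex -2.507 -3.438 -0.311
vertex -2.8 -2.525 -1.592
endloop
endfacet
facet normal 0.850 -0.095 0.518
outer loop
vertex -1.95 -2.62 -1.074
vertex -2.543 -1.037 0.189
vertex -2.507 -3.438 -0.311
endloop
endfacet
facet normal -0.281 0.750 0.599
outer loop
vertex -3.1 -1.855 0.952
vertex -2.543 -1.037 0.189
vertex -3.95 -1.76 0.434
endloop
endfacet
facet normal -0.850 0.095 -0.518
outer loop
vertex -3.393 -0.942 -0.329
vertex -2.8 -2.525 -1.592
vertex -3.95 -1.76 0.434
endloop
endfacet
facet normal -0.281 0.750 0.599
outer loop
vertex -3.95 -1.76 0.434
vertex -2.543 -1.037 0.189
vertex -3.393 -0.942 -0.329
endloop
endfacet
facet normal 0.445 0.654 -0.611
outer loop
vertex -3.393 -0.942 -0.329
vertex -1.95 -2.62 -1.074
vertex -2.8 -2.525 -1.592
endloop
endfacet
facet normal 0.445 0.654 -0.611
outer loop
vertex -2.543 -1.037 0.189
vertex -1.95 -2.62 -1.074
vertex -3.393 -0.942 -0.329
endloop
endfacet

endsolid


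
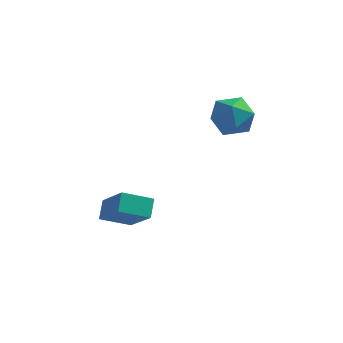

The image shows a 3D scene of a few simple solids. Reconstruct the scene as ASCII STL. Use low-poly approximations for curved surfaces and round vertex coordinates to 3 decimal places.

solid 
facet normal -0.811 0.572 0.121
outer loop
vertex 0.578 -1.845 1.204
vertex 0.747 -1.796 2.102
vertex 1.102 -1.172 1.535
endloop
endfacet
facet normal -0.525 0.668 -0.527
outer loop
vertex 0.578 -1.845 1.204
vertex 1.102 -1.172 1.535
vertex 1.339 -1.597 0.76
endloop
endfacet
facet normal -0.512 0.036 -0.858
outer loop
vertex 0.578 -1.845 1.204
vertex 1.339 -1.597 0.76
vertex 1.129 -2.483 0.848
endloop
endfacet
facet normal -0.790 -0.450 -0.416
outer loop
vertex 0.578 -1.845 1.204
vertex 1.129 -2.483 0.848
vertex 0.763 -2.606 1.677
endloop
endfacet
facet normal -0.975 -0.119 0.190
outer loop
vertex 0.578 -1.845 1.204
vertex 0.763 -2.606 1.677
vertex 0.747 -1.796 2.102
endloop
endfacet
facet normal 0.148 0.886 -0.440
outer loop
vertex 1.339 -1.597 0.76
vertex 1.102 -1.172 1.535
vertex 1.977 -1.394 1.383
endloop
endfacet
facet normal -0.313 0.730 0.607
outer loop
vertex 1.102 -1.172 1.535
vertex 0.747 -1.796 2.102
vertex 1.611 -1.517 2.212
endloop
endfacet
facet normal -0.578 -0.388 0.718
outer loop
vertex 0.747 -1.796 2.102
vertex 0.763 -2.606 1.677
vertex 1.401 -2.403 2.3
endloop
endfacet
facet normal -0.280 -0.924 -0.261
outer loop
vertex 0.763 -2.606 1.677
vertex 1.129 -2.483 0.848
vertex 1.638 -2.828 1.525
endloop
endfacet
facet normal 0.168 -0.137 -0.976
outer loop
vertex 1.129 -2.483 0.848
vertex 1.339 -1.597 0.76
vertex 1.993 -2.204 0.958
endloop
endfacet
facet normal 0.790 0.450 0.416
outer loop
vertex 2.162 -2.155 1.856
vertex 1.977 -1.394 1.383
vertex 1.611 -1.517 2.212
endloop
endfacet
facet normal 0.512 -0.036 0.858
outer loop
vertex 2.162 -2.155 1.856
vertex 1.611 -1.517 2.212
vertex 1.401 -2.403 2.3
endloop
endfacet
facet normal 0.525 -0.668 0.527
outer loop
vertex 2.162 -2.155 1.856
vertex 1.401 -2.403 2.3
vertex 1.638 -2.828 1.525
endloop
endfacet
facet normal 0.811 -0.572 -0.121
outer loop
vertex 2.162 -2.155 1.856
vertex 1.638 -2.828 1.525
vertex 1.993 -2.204 0.958
endloop
endfacet
facet normal 0.975 0.119 -0.190
outer loop
vertex 2.162 -2.155 1.856
vertex 1.993 -2.204 0.958
vertex 1.977 -1.394 1.383
endloop
endfacet
facet normal 0.280 0.924 0.261
outer loop
vertex 1.611 -1.517 2.212
vertex 1.977 -1.394 1.383
vertex 1.102 -1.172 1.535
endloop
endfacet
facet normal -0.168 0.137 0.976
outer loop
vertex 1.401 -2.403 2.3
vertex 1.611 -1.517 2.212
vertex 0.747 -1.796 2.102
endloop
endfacet
facet normal -0.148 -0.886 0.440
outer loop
vertex 1.638 -2.828 1.525
vertex 1.401 -2.403 2.3
vertex 0.763 -2.606 1.677
endloop
endfacet
facet normal 0.313 -0.730 -0.607
outer loop
vertex 1.993 -2.204 0.958
vertex 1.638 -2.828 1.525
vertex 1.129 -2.483 0.848
endloop
endfacet
facet normal 0.578 0.388 -0.718
outer loop
vertex 1.977 -1.394 1.383
vertex 1.993 -2.204 0.958
vertex 1.339 -1.597 0.76
endloop
endfacet
facet normal -0.867 -0.318 0.383
outer loop
vertex -2.052 -4.349 -1.272
vertex -2.968 -3.367 -2.529
vertex -2.041 -4.999 -1.787
endloop
endfacet
facet normal 0.499 -0.533 0.684
outer loop
vertex -0.992 -4.613 -2.251
vertex -2.052 -4.349 -1.272
vertex -2.041 -4.999 -1.787
endloop
endfacet
facet normal -0.867 -0.319 0.383
outer loop
vertex -2.041 -4.999 -1.787
vertex -2.968 -3.367 -2.529
vertex -2.957 -4.017 -3.045
endloop
endfacet
facet normal 0.013 -0.783 -0.621
outer loop
vertex -2.957 -4.017 -3.045
vertex -0.992 -4.613 -2.251
vertex -2.041 -4.999 -1.787
endloop
endfacet
facet normal -0.013 0.783 0.622
outer loop
vertex -2.052 -4.349 -1.272
vertex -1.919 -2.981 -2.993
vertex -2.968 -3.367 -2.529
endloop
endfacet
facet normal 0.498 -0.534 0.683
outer loop
vertex -1.003 -3.963 -1.735
vertex -2.052 -4.349 -1.272
vertex -0.992 -4.613 -2.251
endloop
endfacet
facet normal -0.014 0.783 0.622
outer loop
vertex -1.003 -3.963 -1.735
vertex -1.919 -2.981 -2.993
vertex -2.052 -4.349 -1.272
endloop
endfacet
facet normal -0.499 0.534 -0.683
outer loop
vertex -2.968 -3.367 -2.529
vertex -1.919 -2.981 -2.993
vertex -2.957 -4.017 -3.045
endloop
endfacet
facet normal 0.014 -0.783 -0.622
outer loop
vertex -1.908 -3.631 -3.508
vertex -0.992 -4.613 -2.251
vertex -2.957 -4.017 -3.045
endloop
endfacet
facet normal -0.498 0.533 -0.684
outer loop
vertex -2.957 -4.017 -3.045
vertex -1.919 -2.981 -2.993
vertex -1.908 -3.631 -3.508
endloop
endfacet
facet normal 0.867 0.319 -0.383
outer loop
vertex -1.908 -3.631 -3.508
vertex -1.003 -3.963 -1.735
vertex -0.992 -4.613 -2.251
endloop
endfacet
facet normal 0.867 0.318 -0.383
outer loop
vertex -1.919 -2.981 -2.993
vertex -1.003 -3.963 -1.735
vertex -1.908 -3.631 -3.508
endloop
endfacet

endsolid


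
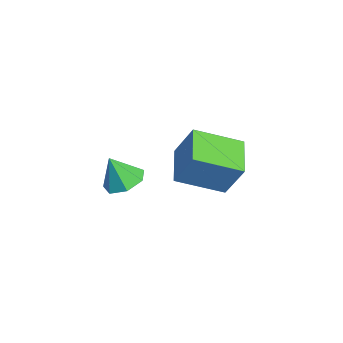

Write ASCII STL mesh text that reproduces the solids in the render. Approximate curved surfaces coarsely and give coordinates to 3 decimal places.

solid 
facet normal 0.239 0.358 -0.903
outer loop
vertex -0.712 -0.835 1.112
vertex -1.243 -1.33 0.775
vertex -1.355 -0.584 1.041
endloop
endfacet
facet normal 0.129 0.562 0.817
outer loop
vertex -0.712 -0.835 1.112
vertex -1.355 -0.584 1.041
vertex -1.537 -1.77 1.885
endloop
endfacet
facet normal 0.240 0.358 -0.902
outer loop
vertex -1.355 -0.584 1.041
vertex -1.243 -1.33 0.775
vertex -1.914 -0.895 0.769
endloop
endfacet
facet normal -0.590 0.526 0.612
outer loop
vertex -1.355 -0.584 1.041
vertex -1.914 -0.895 0.769
vertex -1.537 -1.77 1.885
endloop
endfacet
facet normal 0.240 0.358 -0.902
outer loop
vertex -1.914 -0.895 0.769
vertex -1.243 -1.33 0.775
vertex -1.967 -1.533 0.502
endloop
endfacet
facet normal -0.956 -0.042 0.290
outer loop
vertex -1.914 -0.895 0.769
vertex -1.967 -1.533 0.502
vertex -1.537 -1.77 1.885
endloop
endfacet
facet normal 0.240 0.358 -0.902
outer loop
vertex -1.967 -1.533 0.502
vertex -1.243 -1.33 0.775
vertex -1.474 -2.019 0.44
endloop
endfacet
facet normal -0.693 -0.715 0.093
outer loop
vertex -1.967 -1.533 0.502
vertex -1.474 -2.019 0.44
vertex -1.537 -1.77 1.885
endloop
endfacet
facet normal 0.241 0.358 -0.902
outer loop
vertex -1.474 -2.019 0.44
vertex -1.243 -1.33 0.775
vertex -0.807 -1.986 0.631
endloop
endfacet
facet normal 0.000 -0.985 0.170
outer loop
vertex -1.474 -2.019 0.44
vertex -0.807 -1.986 0.631
vertex -1.537 -1.77 1.885
endloop
endfacet
facet normal 0.240 0.358 -0.902
outer loop
vertex -0.807 -1.986 0.631
vertex -1.243 -1.33 0.775
vertex -0.468 -1.459 0.93
endloop
endfacet
facet normal 0.603 -0.650 0.463
outer loop
vertex -0.807 -1.986 0.631
vertex -0.468 -1.459 0.93
vertex -1.537 -1.77 1.885
endloop
endfacet
facet normal 0.240 0.357 -0.903
outer loop
vertex -0.468 -1.459 0.93
vertex -1.243 -1.33 0.775
vertex -0.712 -0.835 1.112
endloop
endfacet
facet normal 0.659 0.039 0.751
outer loop
vertex -0.468 -1.459 0.93
vertex -0.712 -0.835 1.112
vertex -1.537 -1.77 1.885
endloop
endfacet
facet normal -0.931 0.319 0.178
outer loop
vertex -4.113 2.117 0.195
vertex -3.647 3.93 -0.616
vertex -4.592 1.563 -1.317
endloop
endfacet
facet normal -0.228 -0.889 0.398
outer loop
vertex -3.093 1.05 -1.604
vertex -4.113 2.117 0.195
vertex -4.592 1.563 -1.317
endloop
endfacet
facet normal -0.931 0.319 0.178
outer loop
vertex -4.592 1.563 -1.317
vertex -3.647 3.93 -0.616
vertex -4.126 3.376 -2.128
endloop
endfacet
facet normal -0.285 -0.329 -0.900
outer loop
vertex -4.126 3.376 -2.128
vertex -3.093 1.05 -1.604
vertex -4.592 1.563 -1.317
endloop
endfacet
facet normal 0.285 0.329 0.900
outer loop
vertex -4.113 2.117 0.195
vertex -2.148 3.417 -0.903
vertex -3.647 3.93 -0.616
endloop
endfacet
facet normal -0.228 -0.889 0.398
outer loop
vertex -2.614 1.604 -0.092
vertex -4.113 2.117 0.195
vertex -3.093 1.05 -1.604
endloop
endfacet
facet normal 0.285 0.329 0.900
outer loop
vertex -2.614 1.604 -0.092
vertex -2.148 3.417 -0.903
vertex -4.113 2.117 0.195
endloop
endfacet
facet normal 0.228 0.889 -0.398
outer loop
vertex -3.647 3.93 -0.616
vertex -2.148 3.417 -0.903
vertex -4.126 3.376 -2.128
endloop
endfacet
facet normal -0.285 -0.329 -0.900
outer loop
vertex -2.627 2.863 -2.415
vertex -3.093 1.05 -1.604
vertex -4.126 3.376 -2.128
endloop
endfacet
facet normal 0.228 0.889 -0.398
outer loop
vertex -4.126 3.376 -2.128
vertex -2.148 3.417 -0.903
vertex -2.627 2.863 -2.415
endloop
endfacet
facet normal 0.931 -0.319 -0.178
outer loop
vertex -2.627 2.863 -2.415
vertex -2.614 1.604 -0.092
vertex -3.093 1.05 -1.604
endloop
endfacet
facet normal 0.931 -0.319 -0.178
outer loop
vertex -2.148 3.417 -0.903
vertex -2.614 1.604 -0.092
vertex -2.627 2.863 -2.415
endloop
endfacet

endsolid


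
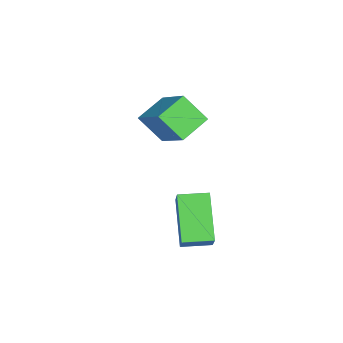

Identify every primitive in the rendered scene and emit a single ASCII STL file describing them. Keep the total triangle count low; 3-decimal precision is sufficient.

solid 
facet normal -0.740 -0.129 0.660
outer loop
vertex 3.164 1.049 -0.636
vertex 2.977 2.234 -0.614
vertex 2.307 0.931 -1.62
endloop
endfacet
facet normal 0.156 -0.988 -0.018
outer loop
vertex 3.883 1.206 -3.026
vertex 3.164 1.049 -0.636
vertex 2.307 0.931 -1.62
endloop
endfacet
facet normal -0.740 -0.129 0.660
outer loop
vertex 2.307 0.931 -1.62
vertex 2.977 2.234 -0.614
vertex 2.12 2.116 -1.598
endloop
endfacet
facet normal -0.654 -0.089 -0.751
outer loop
vertex 2.12 2.116 -1.598
vertex 3.883 1.206 -3.026
vertex 2.307 0.931 -1.62
endloop
endfacet
facet normal 0.654 0.089 0.751
outer loop
vertex 3.164 1.049 -0.636
vertex 4.553 2.509 -2.02
vertex 2.977 2.234 -0.614
endloop
endfacet
facet normal 0.156 -0.988 -0.018
outer loop
vertex 4.74 1.324 -2.042
vertex 3.164 1.049 -0.636
vertex 3.883 1.206 -3.026
endloop
endfacet
facet normal 0.654 0.089 0.751
outer loop
vertex 4.74 1.324 -2.042
vertex 4.553 2.509 -2.02
vertex 3.164 1.049 -0.636
endloop
endfacet
facet normal -0.156 0.988 0.018
outer loop
vertex 2.977 2.234 -0.614
vertex 4.553 2.509 -2.02
vertex 2.12 2.116 -1.598
endloop
endfacet
facet normal -0.654 -0.089 -0.751
outer loop
vertex 3.696 2.391 -3.004
vertex 3.883 1.206 -3.026
vertex 2.12 2.116 -1.598
endloop
endfacet
facet normal -0.156 0.988 0.018
outer loop
vertex 2.12 2.116 -1.598
vertex 4.553 2.509 -2.02
vertex 3.696 2.391 -3.004
endloop
endfacet
facet normal 0.740 0.129 -0.660
outer loop
vertex 3.696 2.391 -3.004
vertex 4.74 1.324 -2.042
vertex 3.883 1.206 -3.026
endloop
endfacet
facet normal 0.740 0.129 -0.660
outer loop
vertex 4.553 2.509 -2.02
vertex 4.74 1.324 -2.042
vertex 3.696 2.391 -3.004
endloop
endfacet
facet normal -0.699 0.615 0.365
outer loop
vertex -1.492 0.168 1.379
vertex -0.136 1.056 2.48
vertex -1.23 1.11 0.295
endloop
endfacet
facet normal -0.692 -0.454 -0.562
outer loop
vertex -0.244 0.244 -0.22
vertex -1.492 0.168 1.379
vertex -1.23 1.11 0.295
endloop
endfacet
facet normal -0.699 0.614 0.365
outer loop
vertex -1.23 1.11 0.295
vertex -0.136 1.056 2.48
vertex 0.126 1.999 1.396
endloop
endfacet
facet normal 0.179 0.646 -0.742
outer loop
vertex 0.126 1.999 1.396
vertex -0.244 0.244 -0.22
vertex -1.23 1.11 0.295
endloop
endfacet
facet normal -0.180 -0.646 0.742
outer loop
vertex -1.492 0.168 1.379
vertex 0.85 0.19 1.965
vertex -0.136 1.056 2.48
endloop
endfacet
facet normal -0.692 -0.453 -0.562
outer loop
vertex -0.506 -0.699 0.864
vertex -1.492 0.168 1.379
vertex -0.244 0.244 -0.22
endloop
endfacet
facet normal -0.180 -0.645 0.742
outer loop
vertex -0.506 -0.699 0.864
vertex 0.85 0.19 1.965
vertex -1.492 0.168 1.379
endloop
endfacet
facet normal 0.692 0.454 0.562
outer loop
vertex -0.136 1.056 2.48
vertex 0.85 0.19 1.965
vertex 0.126 1.999 1.396
endloop
endfacet
facet normal 0.180 0.646 -0.742
outer loop
vertex 1.112 1.132 0.881
vertex -0.244 0.244 -0.22
vertex 0.126 1.999 1.396
endloop
endfacet
facet normal 0.692 0.454 0.561
outer loop
vertex 0.126 1.999 1.396
vertex 0.85 0.19 1.965
vertex 1.112 1.132 0.881
endloop
endfacet
facet normal 0.699 -0.614 -0.366
outer loop
vertex 1.112 1.132 0.881
vertex -0.506 -0.699 0.864
vertex -0.244 0.244 -0.22
endloop
endfacet
facet normal 0.699 -0.615 -0.365
outer loop
vertex 0.85 0.19 1.965
vertex -0.506 -0.699 0.864
vertex 1.112 1.132 0.881
endloop
endfacet

endsolid


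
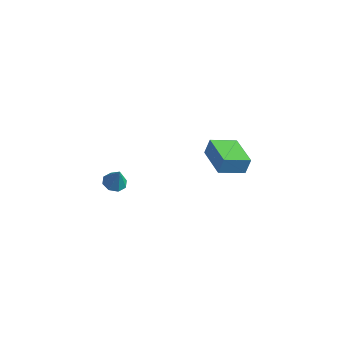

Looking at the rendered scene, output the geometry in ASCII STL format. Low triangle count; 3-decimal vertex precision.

solid 
facet normal -0.302 0.036 -0.953
outer loop
vertex -3.557 -2.559 -2.397
vertex -3.954 -3.088 -2.291
vertex -4.026 -2.424 -2.243
endloop
endfacet
facet normal 0.371 0.843 0.390
outer loop
vertex -3.557 -2.559 -2.397
vertex -4.026 -2.424 -2.243
vertex -3.586 -3.132 -1.129
endloop
endfacet
facet normal -0.302 0.036 -0.953
outer loop
vertex -4.026 -2.424 -2.243
vertex -3.954 -3.088 -2.291
vertex -4.454 -2.677 -2.117
endloop
endfacet
facet normal -0.275 0.759 0.591
outer loop
vertex -4.026 -2.424 -2.243
vertex -4.454 -2.677 -2.117
vertex -3.586 -3.132 -1.129
endloop
endfacet
facet normal -0.302 0.036 -0.953
outer loop
vertex -4.454 -2.677 -2.117
vertex -3.954 -3.088 -2.291
vertex -4.589 -3.171 -2.093
endloop
endfacet
facet normal -0.680 0.220 0.699
outer loop
vertex -4.454 -2.677 -2.117
vertex -4.589 -3.171 -2.093
vertex -3.586 -3.132 -1.129
endloop
endfacet
facet normal -0.302 0.036 -0.953
outer loop
vertex -4.589 -3.171 -2.093
vertex -3.954 -3.088 -2.291
vertex -4.352 -3.617 -2.185
endloop
endfacet
facet normal -0.607 -0.457 0.650
outer loop
vertex -4.589 -3.171 -2.093
vertex -4.352 -3.617 -2.185
vertex -3.586 -3.132 -1.129
endloop
endfacet
facet normal -0.302 0.036 -0.953
outer loop
vertex -4.352 -3.617 -2.185
vertex -3.954 -3.088 -2.291
vertex -3.882 -3.752 -2.339
endloop
endfacet
facet normal -0.097 -0.876 0.473
outer loop
vertex -4.352 -3.617 -2.185
vertex -3.882 -3.752 -2.339
vertex -3.586 -3.132 -1.129
endloop
endfacet
facet normal -0.302 0.036 -0.953
outer loop
vertex -3.882 -3.752 -2.339
vertex -3.954 -3.088 -2.291
vertex -3.454 -3.499 -2.465
endloop
endfacet
facet normal 0.548 -0.791 0.272
outer loop
vertex -3.882 -3.752 -2.339
vertex -3.454 -3.499 -2.465
vertex -3.586 -3.132 -1.129
endloop
endfacet
facet normal -0.302 0.036 -0.953
outer loop
vertex -3.454 -3.499 -2.465
vertex -3.954 -3.088 -2.291
vertex -3.32 -3.005 -2.489
endloop
endfacet
facet normal 0.954 -0.251 0.163
outer loop
vertex -3.454 -3.499 -2.465
vertex -3.32 -3.005 -2.489
vertex -3.586 -3.132 -1.129
endloop
endfacet
facet normal -0.302 0.036 -0.953
outer loop
vertex -3.32 -3.005 -2.489
vertex -3.954 -3.088 -2.291
vertex -3.557 -2.559 -2.397
endloop
endfacet
facet normal 0.880 0.424 0.212
outer loop
vertex -3.32 -3.005 -2.489
vertex -3.557 -2.559 -2.397
vertex -3.586 -3.132 -1.129
endloop
endfacet
facet normal -0.597 -0.728 0.336
outer loop
vertex 2.944 -3.781 4.036
vertex 1.478 -2.645 3.892
vertex 2.807 -4.067 3.172
endloop
endfacet
facet normal 0.788 -0.610 0.077
outer loop
vertex 3.702 -2.975 2.668
vertex 2.944 -3.781 4.036
vertex 2.807 -4.067 3.172
endloop
endfacet
facet normal -0.597 -0.728 0.336
outer loop
vertex 2.807 -4.067 3.172
vertex 1.478 -2.645 3.892
vertex 1.341 -2.931 3.029
endloop
endfacet
facet normal -0.149 -0.311 -0.939
outer loop
vertex 1.341 -2.931 3.029
vertex 3.702 -2.975 2.668
vertex 2.807 -4.067 3.172
endloop
endfacet
facet normal 0.149 0.311 0.939
outer loop
vertex 2.944 -3.781 4.036
vertex 2.373 -1.553 3.388
vertex 1.478 -2.645 3.892
endloop
endfacet
facet normal 0.788 -0.610 0.077
outer loop
vertex 3.839 -2.689 3.531
vertex 2.944 -3.781 4.036
vertex 3.702 -2.975 2.668
endloop
endfacet
facet normal 0.150 0.311 0.938
outer loop
vertex 3.839 -2.689 3.531
vertex 2.373 -1.553 3.388
vertex 2.944 -3.781 4.036
endloop
endfacet
facet normal -0.788 0.610 -0.077
outer loop
vertex 1.478 -2.645 3.892
vertex 2.373 -1.553 3.388
vertex 1.341 -2.931 3.029
endloop
endfacet
facet normal -0.149 -0.312 -0.938
outer loop
vertex 2.236 -1.839 2.524
vertex 3.702 -2.975 2.668
vertex 1.341 -2.931 3.029
endloop
endfacet
facet normal -0.788 0.610 -0.077
outer loop
vertex 1.341 -2.931 3.029
vertex 2.373 -1.553 3.388
vertex 2.236 -1.839 2.524
endloop
endfacet
facet normal 0.597 0.728 -0.336
outer loop
vertex 2.236 -1.839 2.524
vertex 3.839 -2.689 3.531
vertex 3.702 -2.975 2.668
endloop
endfacet
facet normal 0.597 0.728 -0.336
outer loop
vertex 2.373 -1.553 3.388
vertex 3.839 -2.689 3.531
vertex 2.236 -1.839 2.524
endloop
endfacet

endsolid


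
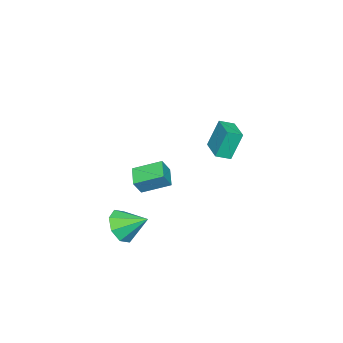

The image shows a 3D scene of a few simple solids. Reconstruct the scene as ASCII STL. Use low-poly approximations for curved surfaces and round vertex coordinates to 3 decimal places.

solid 
facet normal 0.138 -0.846 -0.515
outer loop
vertex 2.796 -1.603 -2.99
vertex 2.247 -1.21 -3.782
vertex 3.252 -1.211 -3.512
endloop
endfacet
facet normal 0.616 0.269 0.740
outer loop
vertex 2.796 -1.603 -2.99
vertex 3.252 -1.211 -3.512
vertex 2.033 0.11 -2.978
endloop
endfacet
facet normal 0.137 -0.846 -0.515
outer loop
vertex 3.252 -1.211 -3.512
vertex 2.247 -1.21 -3.782
vertex 3.119 -0.819 -4.192
endloop
endfacet
facet normal 0.759 0.617 0.207
outer loop
vertex 3.252 -1.211 -3.512
vertex 3.119 -0.819 -4.192
vertex 2.033 0.11 -2.978
endloop
endfacet
facet normal 0.137 -0.846 -0.515
outer loop
vertex 3.119 -0.819 -4.192
vertex 2.247 -1.21 -3.782
vertex 2.476 -0.656 -4.631
endloop
endfacet
facet normal 0.416 0.863 -0.288
outer loop
vertex 3.119 -0.819 -4.192
vertex 2.476 -0.656 -4.631
vertex 2.033 0.11 -2.978
endloop
endfacet
facet normal 0.138 -0.846 -0.515
outer loop
vertex 2.476 -0.656 -4.631
vertex 2.247 -1.21 -3.782
vertex 1.698 -0.818 -4.573
endloop
endfacet
facet normal -0.214 0.863 -0.457
outer loop
vertex 2.476 -0.656 -4.631
vertex 1.698 -0.818 -4.573
vertex 2.033 0.11 -2.978
endloop
endfacet
facet normal 0.137 -0.846 -0.515
outer loop
vertex 1.698 -0.818 -4.573
vertex 2.247 -1.21 -3.782
vertex 1.243 -1.209 -4.051
endloop
endfacet
facet normal -0.760 0.618 -0.200
outer loop
vertex 1.698 -0.818 -4.573
vertex 1.243 -1.209 -4.051
vertex 2.033 0.11 -2.978
endloop
endfacet
facet normal 0.137 -0.846 -0.515
outer loop
vertex 1.243 -1.209 -4.051
vertex 2.247 -1.21 -3.782
vertex 1.375 -1.601 -3.371
endloop
endfacet
facet normal -0.904 0.271 0.332
outer loop
vertex 1.243 -1.209 -4.051
vertex 1.375 -1.601 -3.371
vertex 2.033 0.11 -2.978
endloop
endfacet
facet normal 0.137 -0.846 -0.515
outer loop
vertex 1.375 -1.601 -3.371
vertex 2.247 -1.21 -3.782
vertex 2.019 -1.764 -2.932
endloop
endfacet
facet normal -0.559 0.025 0.829
outer loop
vertex 1.375 -1.601 -3.371
vertex 2.019 -1.764 -2.932
vertex 2.033 0.11 -2.978
endloop
endfacet
facet normal 0.137 -0.846 -0.515
outer loop
vertex 2.019 -1.764 -2.932
vertex 2.247 -1.21 -3.782
vertex 2.796 -1.603 -2.99
endloop
endfacet
facet normal 0.069 0.024 0.997
outer loop
vertex 2.019 -1.764 -2.932
vertex 2.796 -1.603 -2.99
vertex 2.033 0.11 -2.978
endloop
endfacet
facet normal -0.783 -0.507 0.360
outer loop
vertex -2.914 -3.661 -3.26
vertex -3.532 -2.25 -2.615
vertex -3.424 -3.489 -4.126
endloop
endfacet
facet normal 0.370 -0.845 -0.386
outer loop
vertex -2.468 -2.87 -4.565
vertex -2.914 -3.661 -3.26
vertex -3.424 -3.489 -4.126
endloop
endfacet
facet normal -0.783 -0.507 0.360
outer loop
vertex -3.424 -3.489 -4.126
vertex -3.532 -2.25 -2.615
vertex -4.042 -2.078 -3.481
endloop
endfacet
facet normal -0.500 0.169 -0.849
outer loop
vertex -4.042 -2.078 -3.481
vertex -2.468 -2.87 -4.565
vertex -3.424 -3.489 -4.126
endloop
endfacet
facet normal 0.500 -0.169 0.849
outer loop
vertex -2.914 -3.661 -3.26
vertex -2.576 -1.631 -3.054
vertex -3.532 -2.25 -2.615
endloop
endfacet
facet normal 0.370 -0.845 -0.386
outer loop
vertex -1.958 -3.042 -3.699
vertex -2.914 -3.661 -3.26
vertex -2.468 -2.87 -4.565
endloop
endfacet
facet normal 0.500 -0.169 0.849
outer loop
vertex -1.958 -3.042 -3.699
vertex -2.576 -1.631 -3.054
vertex -2.914 -3.661 -3.26
endloop
endfacet
facet normal -0.370 0.845 0.386
outer loop
vertex -3.532 -2.25 -2.615
vertex -2.576 -1.631 -3.054
vertex -4.042 -2.078 -3.481
endloop
endfacet
facet normal -0.500 0.169 -0.849
outer loop
vertex -3.086 -1.459 -3.92
vertex -2.468 -2.87 -4.565
vertex -4.042 -2.078 -3.481
endloop
endfacet
facet normal -0.370 0.845 0.386
outer loop
vertex -4.042 -2.078 -3.481
vertex -2.576 -1.631 -3.054
vertex -3.086 -1.459 -3.92
endloop
endfacet
facet normal 0.783 0.507 -0.360
outer loop
vertex -3.086 -1.459 -3.92
vertex -1.958 -3.042 -3.699
vertex -2.468 -2.87 -4.565
endloop
endfacet
facet normal 0.783 0.507 -0.360
outer loop
vertex -2.576 -1.631 -3.054
vertex -1.958 -3.042 -3.699
vertex -3.086 -1.459 -3.92
endloop
endfacet
facet normal -0.732 -0.680 -0.039
outer loop
vertex -0.223 2.691 3.417
vertex -0.73 3.253 3.126
vertex 0.214 2.307 1.916
endloop
endfacet
facet normal 0.625 -0.693 0.359
outer loop
vertex 1.29 3.307 1.974
vertex -0.223 2.691 3.417
vertex 0.214 2.307 1.916
endloop
endfacet
facet normal -0.732 -0.680 -0.039
outer loop
vertex 0.214 2.307 1.916
vertex -0.73 3.253 3.126
vertex -0.292 2.868 1.625
endloop
endfacet
facet normal 0.272 -0.238 -0.932
outer loop
vertex -0.292 2.868 1.625
vertex 1.29 3.307 1.974
vertex 0.214 2.307 1.916
endloop
endfacet
facet normal -0.271 0.238 0.933
outer loop
vertex -0.223 2.691 3.417
vertex 0.346 4.253 3.184
vertex -0.73 3.253 3.126
endloop
endfacet
facet normal 0.625 -0.692 0.360
outer loop
vertex 0.852 3.692 3.475
vertex -0.223 2.691 3.417
vertex 1.29 3.307 1.974
endloop
endfacet
facet normal -0.272 0.238 0.932
outer loop
vertex 0.852 3.692 3.475
vertex 0.346 4.253 3.184
vertex -0.223 2.691 3.417
endloop
endfacet
facet normal -0.625 0.693 -0.360
outer loop
vertex -0.73 3.253 3.126
vertex 0.346 4.253 3.184
vertex -0.292 2.868 1.625
endloop
endfacet
facet normal 0.272 -0.238 -0.933
outer loop
vertex 0.783 3.869 1.683
vertex 1.29 3.307 1.974
vertex -0.292 2.868 1.625
endloop
endfacet
facet normal -0.626 0.693 -0.359
outer loop
vertex -0.292 2.868 1.625
vertex 0.346 4.253 3.184
vertex 0.783 3.869 1.683
endloop
endfacet
facet normal 0.732 0.680 0.039
outer loop
vertex 0.783 3.869 1.683
vertex 0.852 3.692 3.475
vertex 1.29 3.307 1.974
endloop
endfacet
facet normal 0.732 0.680 0.039
outer loop
vertex 0.346 4.253 3.184
vertex 0.852 3.692 3.475
vertex 0.783 3.869 1.683
endloop
endfacet

endsolid


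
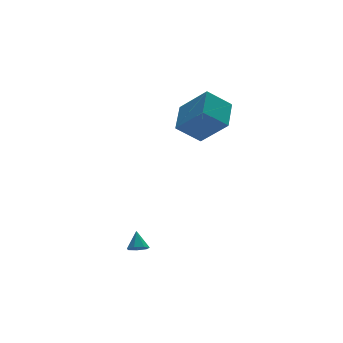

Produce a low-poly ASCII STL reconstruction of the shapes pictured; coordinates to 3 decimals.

solid 
facet normal -0.191 -0.582 -0.791
outer loop
vertex -1.867 -3.721 -2.444
vertex -2.328 -3.47 -2.517
vertex -1.852 -3.352 -2.719
endloop
endfacet
facet normal 0.970 0.118 0.211
outer loop
vertex -1.867 -3.721 -2.444
vertex -1.852 -3.352 -2.719
vertex -2.132 -2.87 -1.703
endloop
endfacet
facet normal -0.191 -0.583 -0.790
outer loop
vertex -1.852 -3.352 -2.719
vertex -2.328 -3.47 -2.517
vertex -2.196 -3.073 -2.842
endloop
endfacet
facet normal 0.656 0.735 -0.168
outer loop
vertex -1.852 -3.352 -2.719
vertex -2.196 -3.073 -2.842
vertex -2.132 -2.87 -1.703
endloop
endfacet
facet normal -0.193 -0.582 -0.790
outer loop
vertex -2.196 -3.073 -2.842
vertex -2.328 -3.47 -2.517
vertex -2.639 -3.092 -2.72
endloop
endfacet
facet normal -0.089 0.981 -0.170
outer loop
vertex -2.196 -3.073 -2.842
vertex -2.639 -3.092 -2.72
vertex -2.132 -2.87 -1.703
endloop
endfacet
facet normal -0.191 -0.582 -0.791
outer loop
vertex -2.639 -3.092 -2.72
vertex -2.328 -3.47 -2.517
vertex -2.848 -3.396 -2.446
endloop
endfacet
facet normal -0.709 0.674 0.207
outer loop
vertex -2.639 -3.092 -2.72
vertex -2.848 -3.396 -2.446
vertex -2.132 -2.87 -1.703
endloop
endfacet
facet normal -0.191 -0.582 -0.791
outer loop
vertex -2.848 -3.396 -2.446
vertex -2.328 -3.47 -2.517
vertex -2.666 -3.756 -2.225
endloop
endfacet
facet normal -0.735 0.044 0.677
outer loop
vertex -2.848 -3.396 -2.446
vertex -2.666 -3.756 -2.225
vertex -2.132 -2.87 -1.703
endloop
endfacet
facet normal -0.190 -0.582 -0.790
outer loop
vertex -2.666 -3.756 -2.225
vertex -2.328 -3.47 -2.517
vertex -2.229 -3.9 -2.224
endloop
endfacet
facet normal -0.146 -0.436 0.888
outer loop
vertex -2.666 -3.756 -2.225
vertex -2.229 -3.9 -2.224
vertex -2.132 -2.87 -1.703
endloop
endfacet
facet normal -0.192 -0.582 -0.790
outer loop
vertex -2.229 -3.9 -2.224
vertex -2.328 -3.47 -2.517
vertex -1.867 -3.721 -2.444
endloop
endfacet
facet normal 0.612 -0.402 0.681
outer loop
vertex -2.229 -3.9 -2.224
vertex -1.867 -3.721 -2.444
vertex -2.132 -2.87 -1.703
endloop
endfacet
facet normal -0.763 0.176 0.622
outer loop
vertex 2.276 -0.829 4.283
vertex 3.181 0.549 5.005
vertex 1.453 0.428 2.917
endloop
endfacet
facet normal -0.503 -0.766 -0.402
outer loop
vertex 2.659 0.151 1.935
vertex 2.276 -0.829 4.283
vertex 1.453 0.428 2.917
endloop
endfacet
facet normal -0.763 0.175 0.622
outer loop
vertex 1.453 0.428 2.917
vertex 3.181 0.549 5.005
vertex 2.358 1.806 3.64
endloop
endfacet
facet normal -0.405 0.619 -0.673
outer loop
vertex 2.358 1.806 3.64
vertex 2.659 0.151 1.935
vertex 1.453 0.428 2.917
endloop
endfacet
facet normal 0.406 -0.619 0.673
outer loop
vertex 2.276 -0.829 4.283
vertex 4.387 0.272 4.023
vertex 3.181 0.549 5.005
endloop
endfacet
facet normal -0.503 -0.765 -0.401
outer loop
vertex 3.482 -1.106 3.3
vertex 2.276 -0.829 4.283
vertex 2.659 0.151 1.935
endloop
endfacet
facet normal 0.406 -0.619 0.672
outer loop
vertex 3.482 -1.106 3.3
vertex 4.387 0.272 4.023
vertex 2.276 -0.829 4.283
endloop
endfacet
facet normal 0.503 0.765 0.402
outer loop
vertex 3.181 0.549 5.005
vertex 4.387 0.272 4.023
vertex 2.358 1.806 3.64
endloop
endfacet
facet normal -0.406 0.619 -0.672
outer loop
vertex 3.564 1.529 2.657
vertex 2.659 0.151 1.935
vertex 2.358 1.806 3.64
endloop
endfacet
facet normal 0.503 0.765 0.401
outer loop
vertex 2.358 1.806 3.64
vertex 4.387 0.272 4.023
vertex 3.564 1.529 2.657
endloop
endfacet
facet normal 0.763 -0.175 -0.622
outer loop
vertex 3.564 1.529 2.657
vertex 3.482 -1.106 3.3
vertex 2.659 0.151 1.935
endloop
endfacet
facet normal 0.764 -0.175 -0.621
outer loop
vertex 4.387 0.272 4.023
vertex 3.482 -1.106 3.3
vertex 3.564 1.529 2.657
endloop
endfacet

endsolid
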